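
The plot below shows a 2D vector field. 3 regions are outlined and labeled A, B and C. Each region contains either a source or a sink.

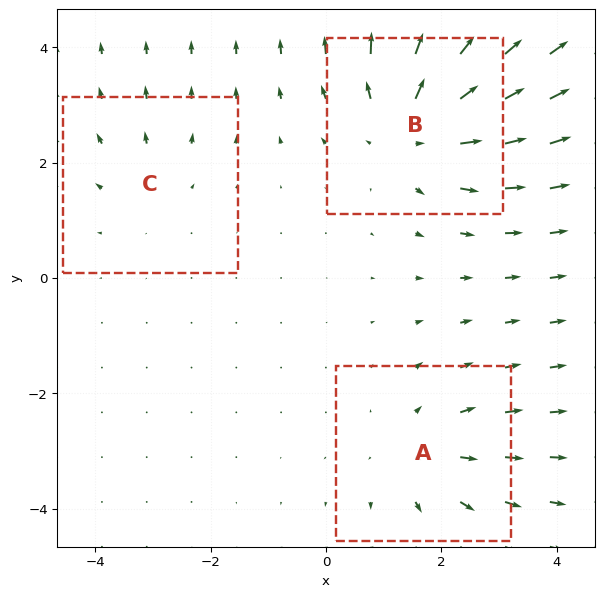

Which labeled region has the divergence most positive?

B

Divergence at each region's feature centre — A: about +3, B: about +4, C: about +2. Region B is most positive.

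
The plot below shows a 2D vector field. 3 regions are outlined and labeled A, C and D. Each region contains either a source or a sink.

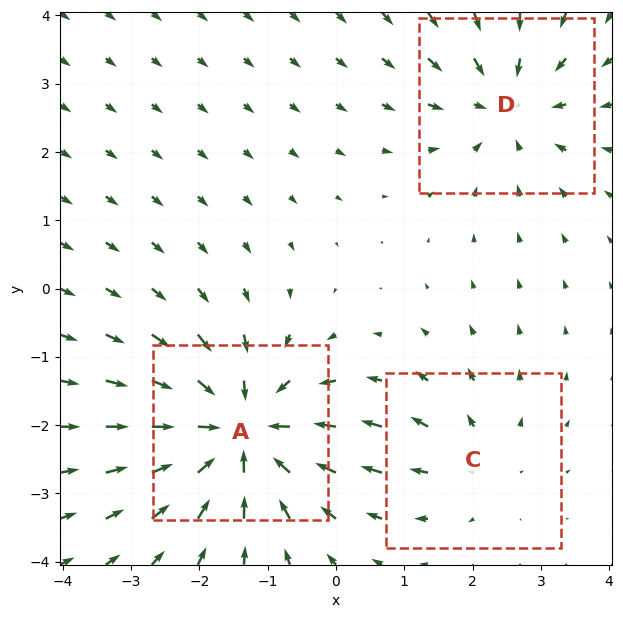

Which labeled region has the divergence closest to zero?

C

Divergence at each region's feature centre — A: about -5, C: about +2, D: about -3. Region C is closest to zero.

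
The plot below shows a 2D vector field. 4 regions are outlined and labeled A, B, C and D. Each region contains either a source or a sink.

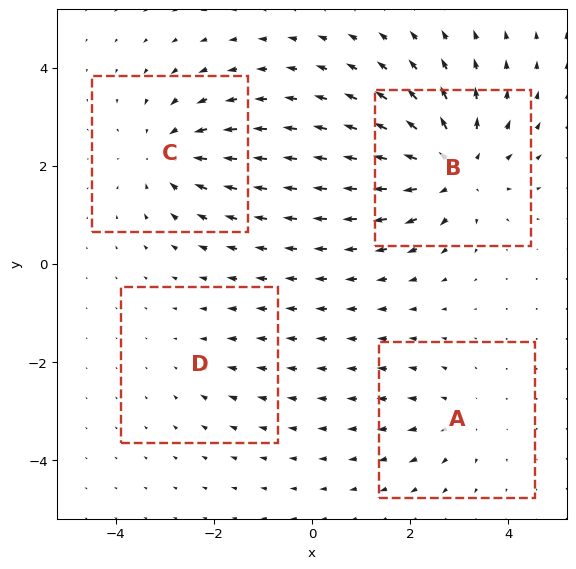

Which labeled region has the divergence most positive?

B

Divergence at each region's feature centre — A: about +3, B: about +6, C: about -4, D: about -2. Region B is most positive.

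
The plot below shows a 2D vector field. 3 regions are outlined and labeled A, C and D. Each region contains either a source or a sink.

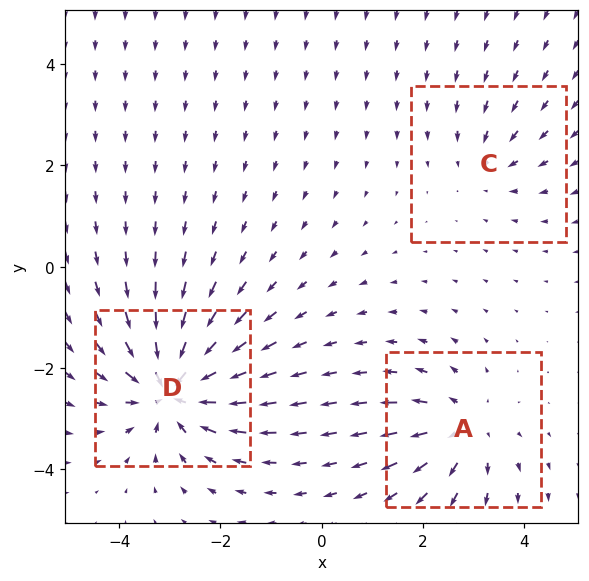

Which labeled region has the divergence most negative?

D

Divergence at each region's feature centre — A: about +3, C: about -2, D: about -6. Region D is most negative.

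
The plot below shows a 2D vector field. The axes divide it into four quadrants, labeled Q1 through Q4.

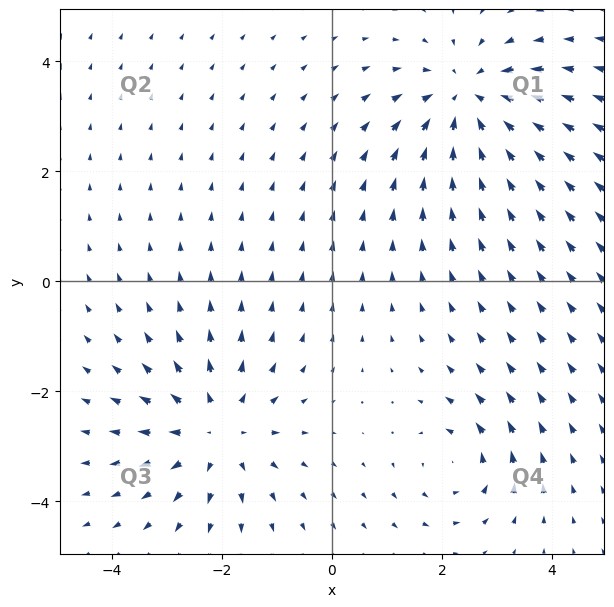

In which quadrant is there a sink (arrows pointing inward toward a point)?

Q1

The sink sits at approximately (2.5, 3.3), which lies in quadrant Q1. The divergence there is about -4, negative as expected for a sink.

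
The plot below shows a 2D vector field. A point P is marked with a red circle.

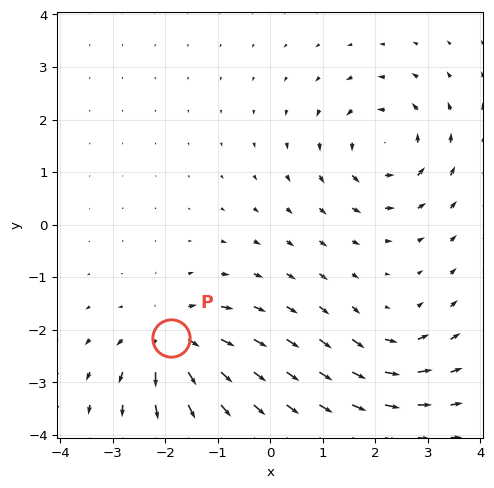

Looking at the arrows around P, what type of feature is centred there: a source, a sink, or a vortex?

At P (-1.9, -2.1) the arrows spread outward. Divergence about +6, curl ≈0 — positive divergence with near-zero curl is a source.

source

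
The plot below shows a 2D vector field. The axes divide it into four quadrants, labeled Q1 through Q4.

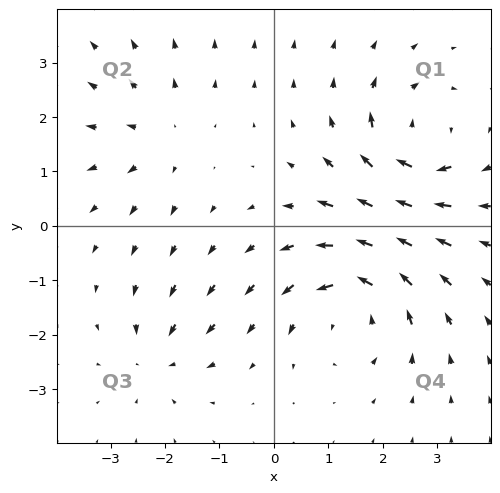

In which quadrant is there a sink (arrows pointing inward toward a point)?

Q3

The sink sits at approximately (-2.1, -2.4), which lies in quadrant Q3. The divergence there is about -3, negative as expected for a sink.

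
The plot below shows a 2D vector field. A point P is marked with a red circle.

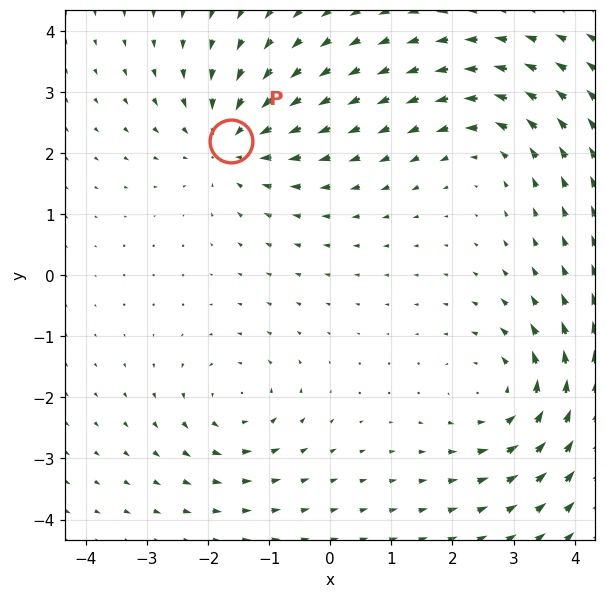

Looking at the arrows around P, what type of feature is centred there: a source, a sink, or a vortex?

sink

At P (-1.6, 2.2) the arrows converge inward. Divergence about -4, curl ≈0 — negative divergence with near-zero curl is a sink.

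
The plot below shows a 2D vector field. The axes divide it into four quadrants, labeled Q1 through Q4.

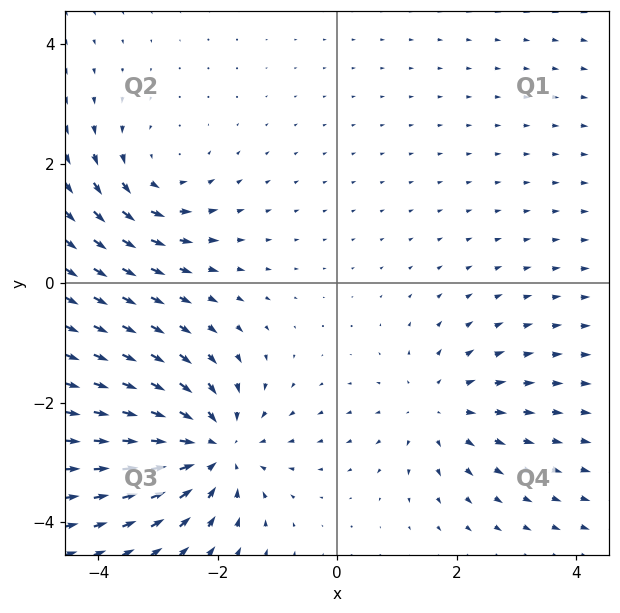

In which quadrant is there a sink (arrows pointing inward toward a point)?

The sink sits at approximately (-2.1, -2.8), which lies in quadrant Q3. The divergence there is about -4, negative as expected for a sink.

Q3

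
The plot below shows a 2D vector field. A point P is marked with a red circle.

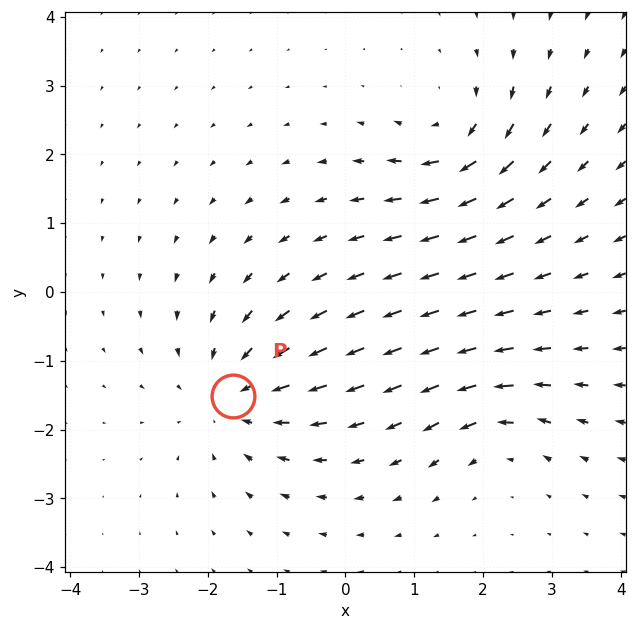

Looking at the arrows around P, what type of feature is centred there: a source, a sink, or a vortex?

At P (-1.6, -1.5) the arrows converge inward. Divergence about -4, curl ≈0 — negative divergence with near-zero curl is a sink.

sink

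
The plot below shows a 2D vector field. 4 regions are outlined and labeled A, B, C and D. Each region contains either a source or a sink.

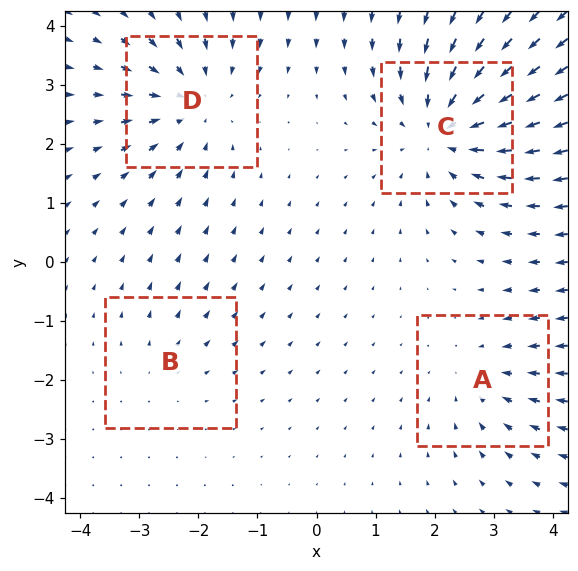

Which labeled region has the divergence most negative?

Divergence at each region's feature centre — A: about -3, B: about +2, C: about -6, D: about -4. Region C is most negative.

C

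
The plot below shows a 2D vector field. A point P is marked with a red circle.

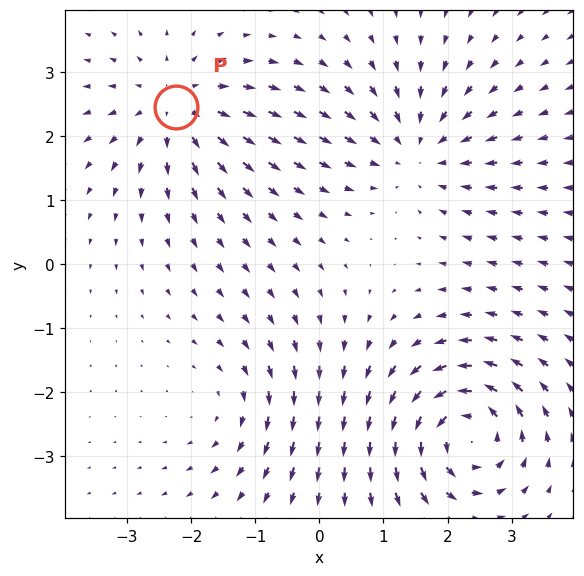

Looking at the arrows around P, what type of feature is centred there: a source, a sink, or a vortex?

At P (-2.2, 2.5) the arrows spread outward. Divergence about +4, curl ≈0 — positive divergence with near-zero curl is a source.

source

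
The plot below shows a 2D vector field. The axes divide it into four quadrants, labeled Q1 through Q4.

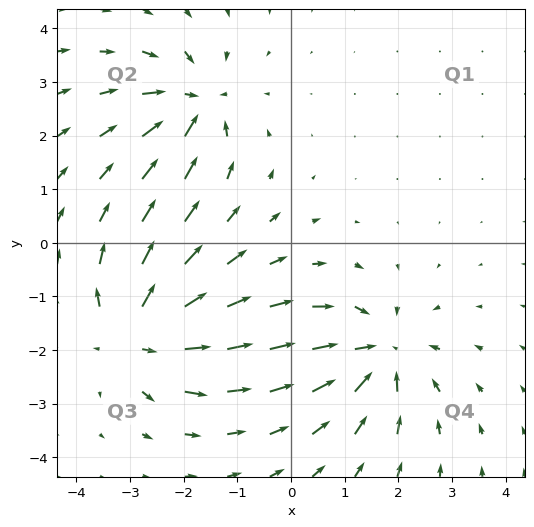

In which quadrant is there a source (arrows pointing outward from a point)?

Q3

The source sits at approximately (-2.9, -1.7), which lies in quadrant Q3. The divergence there is about +7, positive as expected for a source.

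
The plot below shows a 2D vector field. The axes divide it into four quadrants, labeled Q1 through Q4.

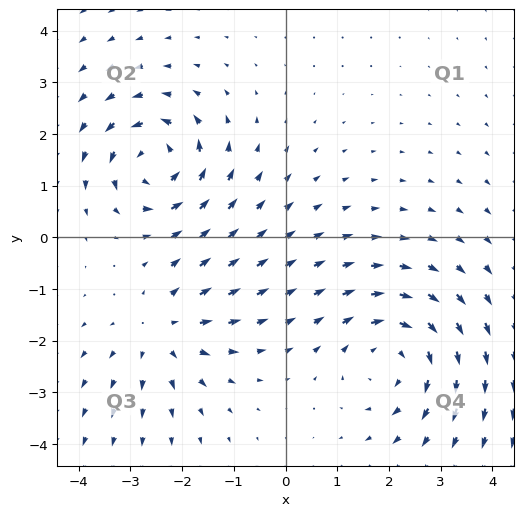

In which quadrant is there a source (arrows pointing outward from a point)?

The source sits at approximately (-2.4, -1.8), which lies in quadrant Q3. The divergence there is about +3, positive as expected for a source.

Q3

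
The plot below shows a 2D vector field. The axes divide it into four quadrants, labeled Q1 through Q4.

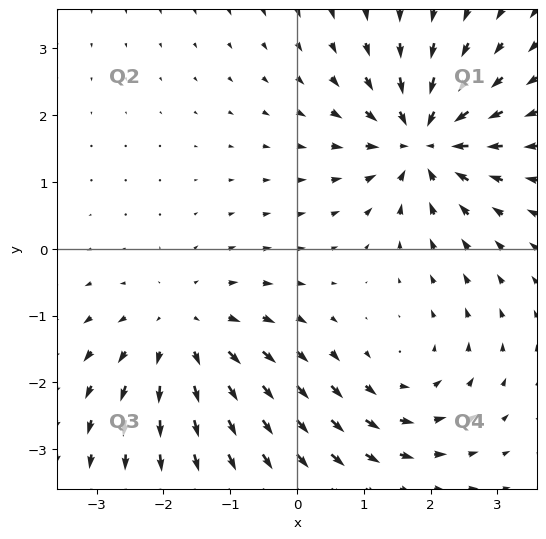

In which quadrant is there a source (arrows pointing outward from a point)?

The source sits at approximately (-1.7, -1.3), which lies in quadrant Q3. The divergence there is about +4, positive as expected for a source.

Q3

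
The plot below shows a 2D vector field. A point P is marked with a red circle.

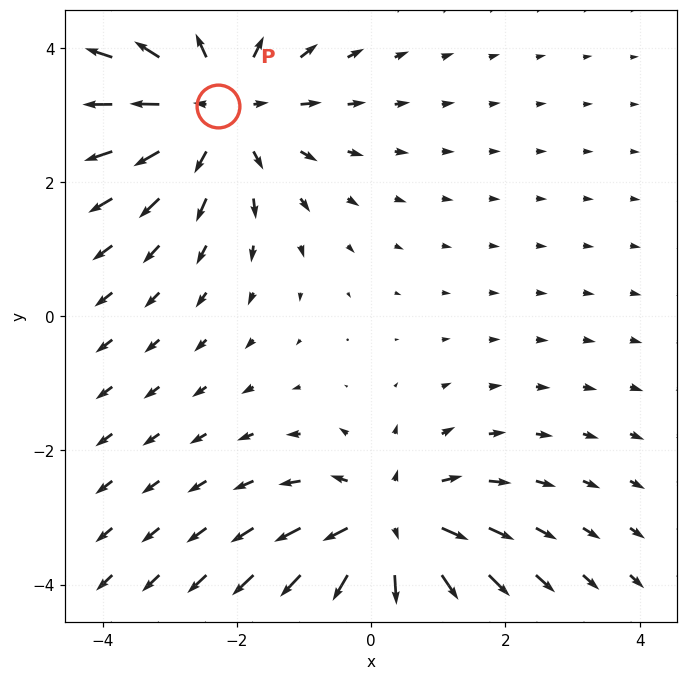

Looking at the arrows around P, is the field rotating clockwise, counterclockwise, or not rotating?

not rotating

Near P at (-2.3, 3.1) the arrows show no circulation. The curl there is ≈0.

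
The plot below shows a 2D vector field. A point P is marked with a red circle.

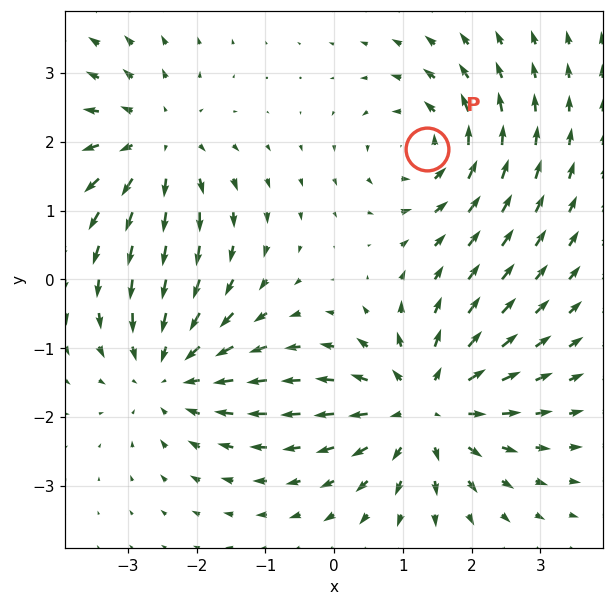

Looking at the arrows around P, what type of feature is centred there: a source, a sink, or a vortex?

vortex

At P (1.4, 1.9) the arrows circulate counterclockwise. Divergence ≈0, curl about +4 — near-zero divergence with nonzero curl is a vortex.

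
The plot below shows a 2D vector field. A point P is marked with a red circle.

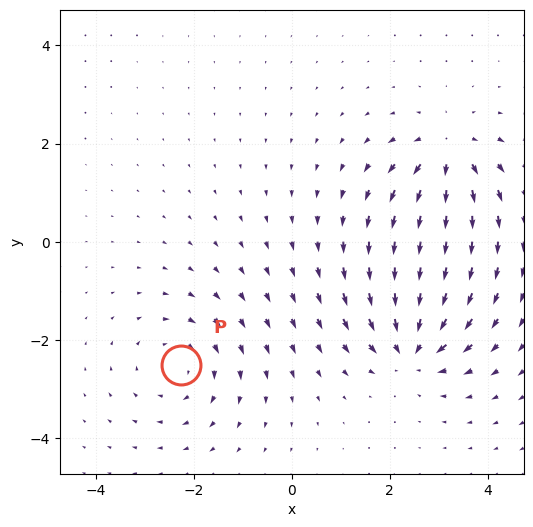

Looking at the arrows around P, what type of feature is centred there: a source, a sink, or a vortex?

At P (-2.3, -2.5) the arrows circulate clockwise. Divergence ≈0, curl about -4 — near-zero divergence with nonzero curl is a vortex.

vortex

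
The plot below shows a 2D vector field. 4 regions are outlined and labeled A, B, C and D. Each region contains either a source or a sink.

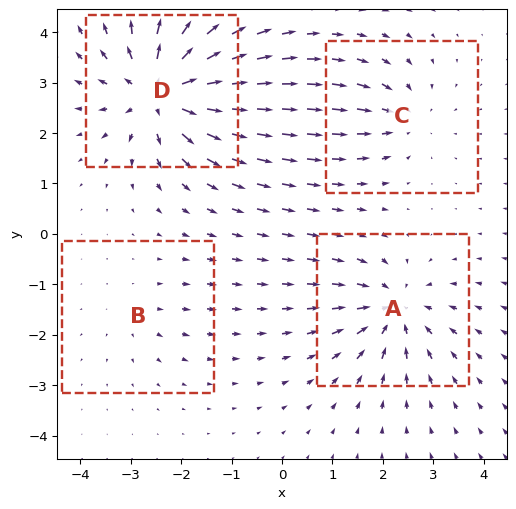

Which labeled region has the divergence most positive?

D

Divergence at each region's feature centre — A: about -5, B: about +2, C: about -4, D: about +8. Region D is most positive.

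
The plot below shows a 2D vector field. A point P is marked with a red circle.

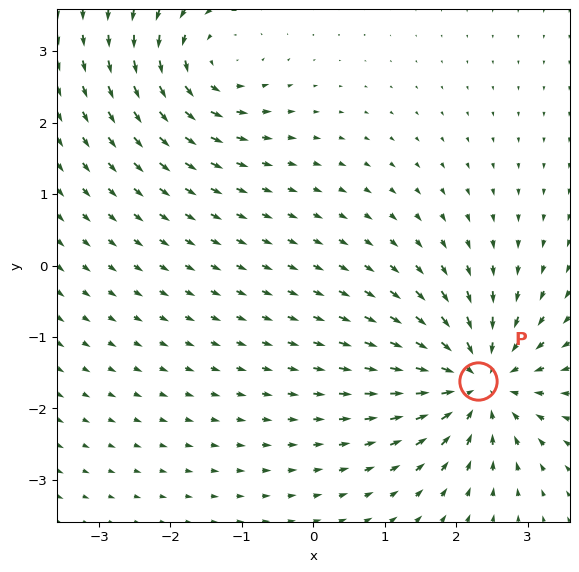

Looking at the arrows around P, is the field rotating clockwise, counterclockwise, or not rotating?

Near P at (2.3, -1.6) the arrows show no circulation. The curl there is ≈0.

not rotating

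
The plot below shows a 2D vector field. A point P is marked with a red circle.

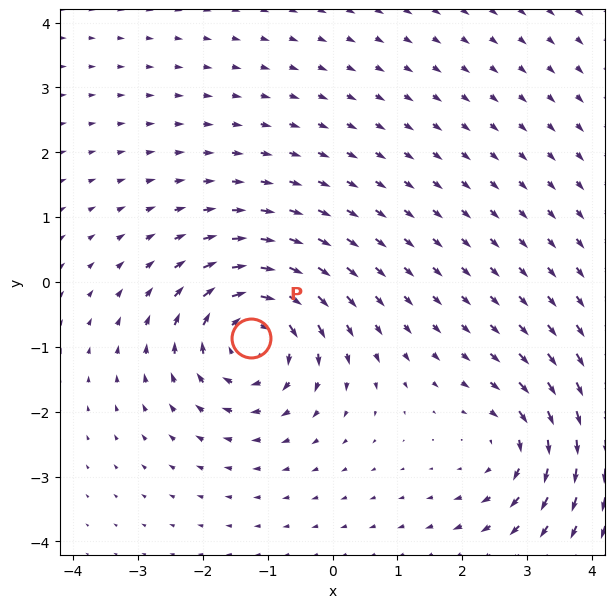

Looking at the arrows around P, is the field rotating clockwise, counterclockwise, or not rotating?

Near P at (-1.3, -0.9) the arrows circulate clockwise. The curl (z-component) there is about -6; negative curl means clockwise rotation.

clockwise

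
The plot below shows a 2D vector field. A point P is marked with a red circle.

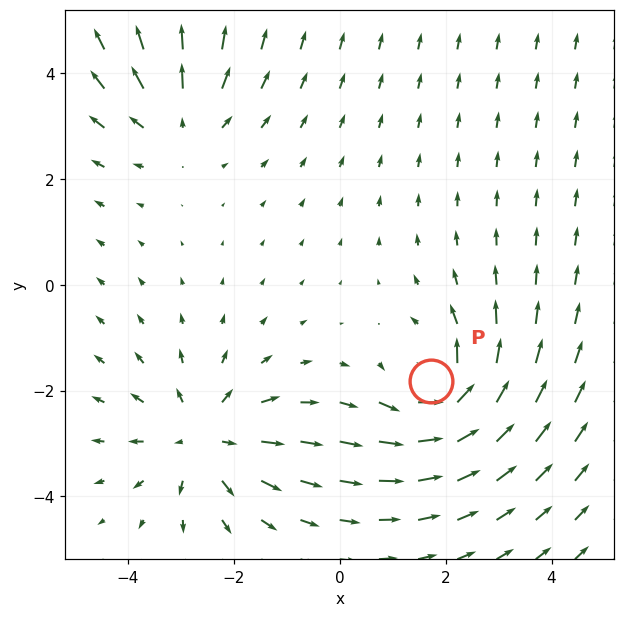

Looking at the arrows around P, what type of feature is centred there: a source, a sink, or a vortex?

At P (1.7, -1.8) the arrows circulate counterclockwise. Divergence ≈0, curl about +5 — near-zero divergence with nonzero curl is a vortex.

vortex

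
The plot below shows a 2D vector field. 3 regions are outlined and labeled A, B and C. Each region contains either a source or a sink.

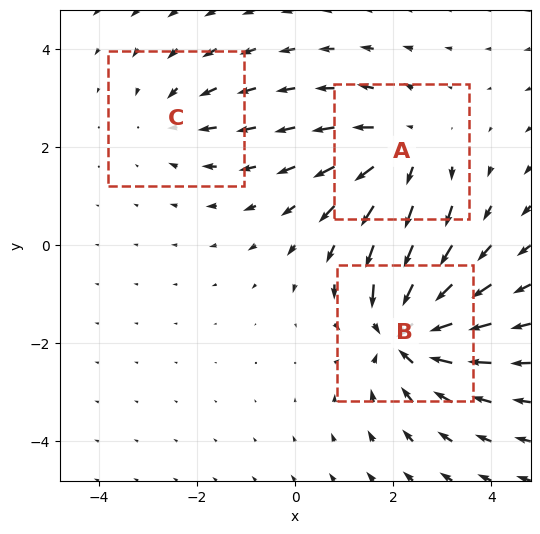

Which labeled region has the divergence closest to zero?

Divergence at each region's feature centre — A: about +3, B: about -5, C: about -2. Region C is closest to zero.

C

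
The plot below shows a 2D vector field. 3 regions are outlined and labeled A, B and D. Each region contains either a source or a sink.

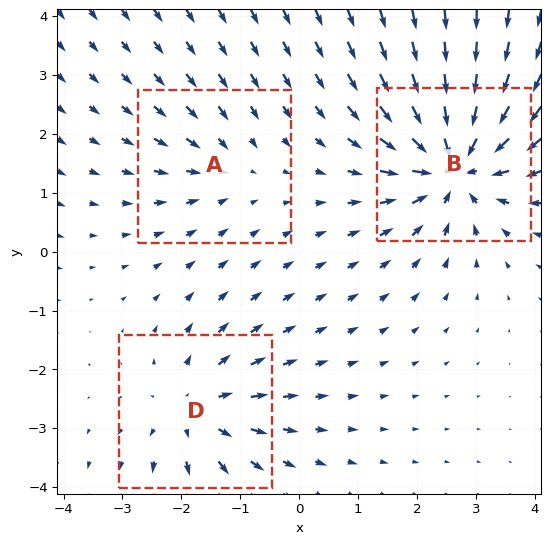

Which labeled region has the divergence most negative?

B

Divergence at each region's feature centre — A: about -2, B: about -6, D: about +4. Region B is most negative.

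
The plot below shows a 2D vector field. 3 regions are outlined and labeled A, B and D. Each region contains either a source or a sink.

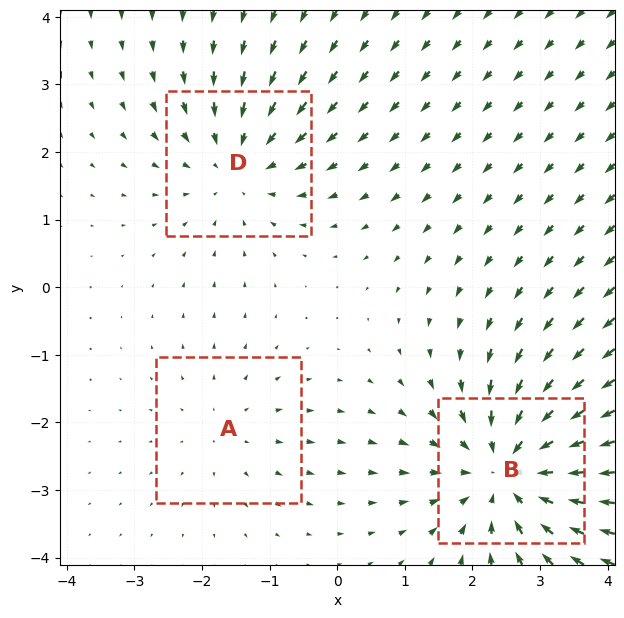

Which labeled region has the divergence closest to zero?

Divergence at each region's feature centre — A: about +2, B: about -5, D: about -3. Region A is closest to zero.

A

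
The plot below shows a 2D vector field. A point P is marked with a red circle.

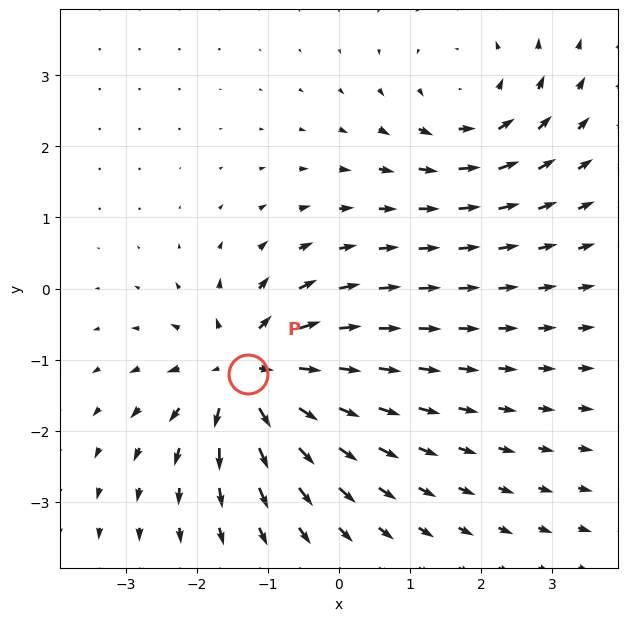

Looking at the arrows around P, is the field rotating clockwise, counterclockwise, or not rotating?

Near P at (-1.3, -1.2) the arrows show no circulation. The curl there is ≈0.

not rotating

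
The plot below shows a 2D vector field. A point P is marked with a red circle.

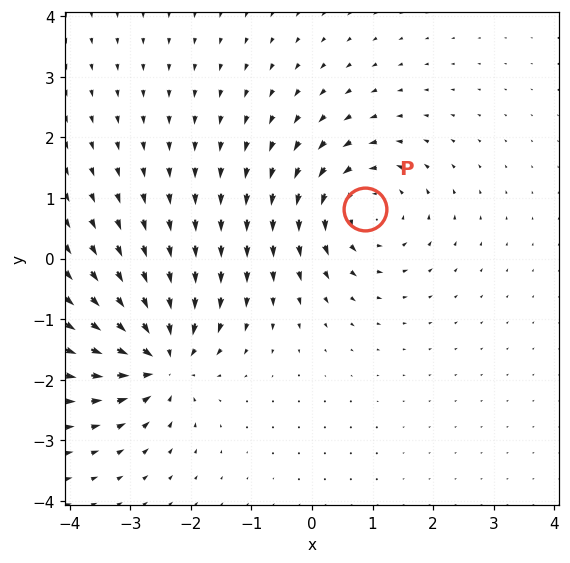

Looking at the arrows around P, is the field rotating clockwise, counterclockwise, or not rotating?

Near P at (0.9, 0.8) the arrows circulate counterclockwise. The curl (z-component) there is about +5; positive curl means counterclockwise rotation.

counterclockwise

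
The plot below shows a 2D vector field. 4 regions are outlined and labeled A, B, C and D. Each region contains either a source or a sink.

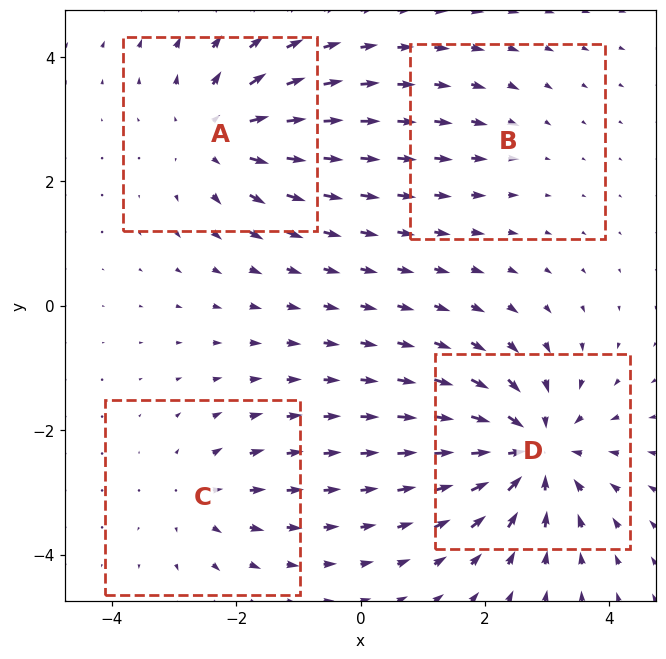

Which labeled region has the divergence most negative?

Divergence at each region's feature centre — A: about +5, B: about -2, C: about +3, D: about -6. Region D is most negative.

D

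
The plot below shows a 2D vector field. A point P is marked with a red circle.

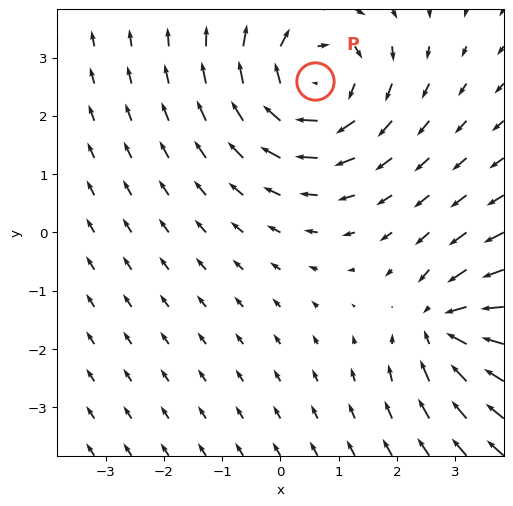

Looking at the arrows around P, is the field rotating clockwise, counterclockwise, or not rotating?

Near P at (0.6, 2.6) the arrows circulate clockwise. The curl (z-component) there is about -4; negative curl means clockwise rotation.

clockwise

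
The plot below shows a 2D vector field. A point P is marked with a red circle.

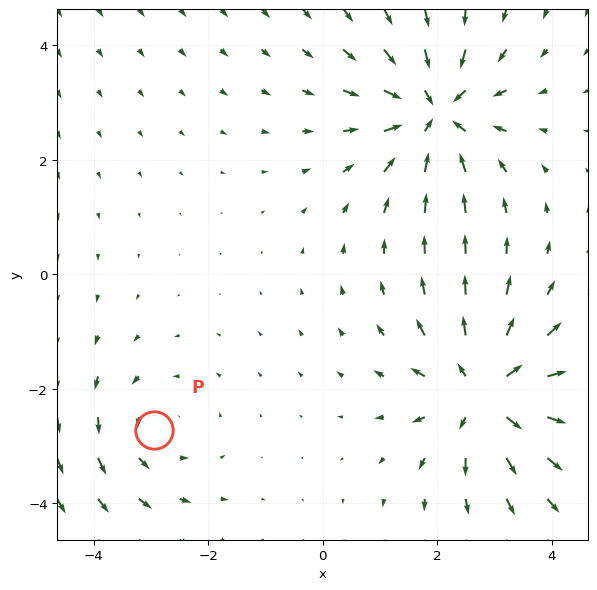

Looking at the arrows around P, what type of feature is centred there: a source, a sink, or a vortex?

At P (-2.9, -2.7) the arrows circulate counterclockwise. Divergence ≈0, curl about +3 — near-zero divergence with nonzero curl is a vortex.

vortex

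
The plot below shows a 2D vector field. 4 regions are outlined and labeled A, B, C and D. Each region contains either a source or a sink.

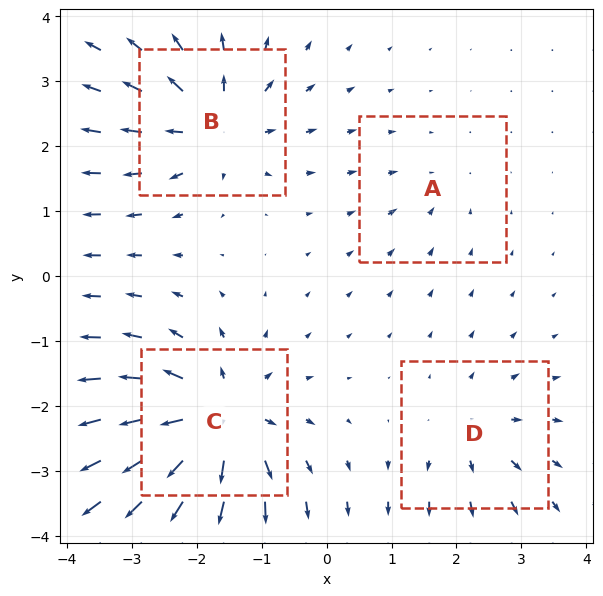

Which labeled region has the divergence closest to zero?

A

Divergence at each region's feature centre — A: about -2, B: about +7, C: about +9, D: about +4. Region A is closest to zero.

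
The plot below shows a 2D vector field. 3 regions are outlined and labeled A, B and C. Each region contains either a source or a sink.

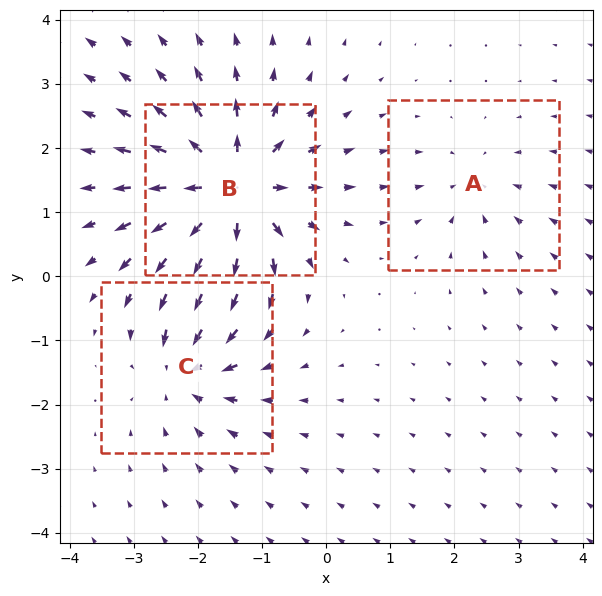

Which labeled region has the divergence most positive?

B

Divergence at each region's feature centre — A: about -2, B: about +7, C: about -4. Region B is most positive.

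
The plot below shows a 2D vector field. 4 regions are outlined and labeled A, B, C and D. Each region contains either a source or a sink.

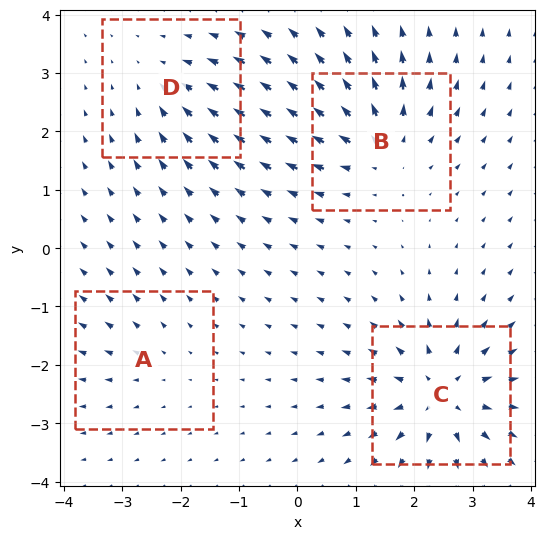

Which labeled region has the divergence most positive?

C

Divergence at each region's feature centre — A: about +2, B: about +6, C: about +7, D: about -4. Region C is most positive.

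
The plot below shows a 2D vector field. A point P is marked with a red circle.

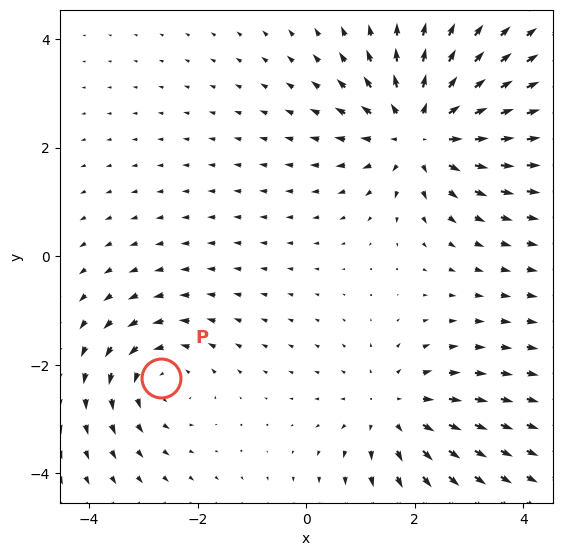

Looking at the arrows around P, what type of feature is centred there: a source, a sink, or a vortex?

At P (-2.7, -2.2) the arrows circulate counterclockwise. Divergence ≈0, curl about +3 — near-zero divergence with nonzero curl is a vortex.

vortex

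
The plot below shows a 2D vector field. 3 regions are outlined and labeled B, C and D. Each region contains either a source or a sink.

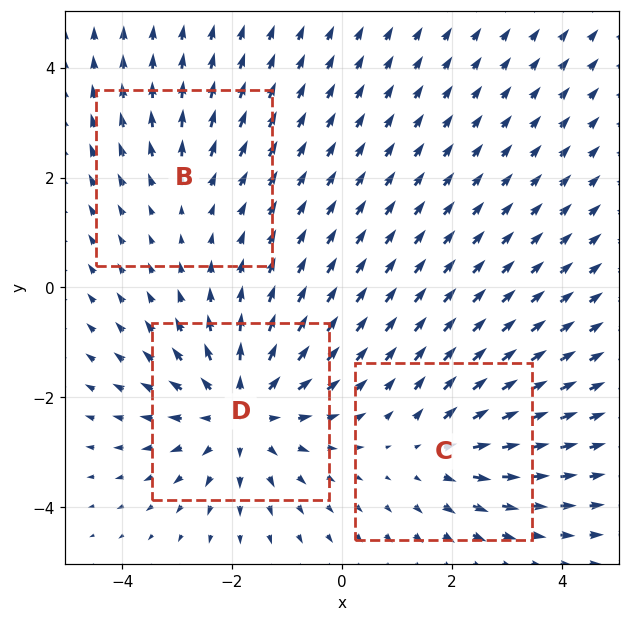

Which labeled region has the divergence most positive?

Divergence at each region's feature centre — B: about +2, C: about +3, D: about +4. Region D is most positive.

D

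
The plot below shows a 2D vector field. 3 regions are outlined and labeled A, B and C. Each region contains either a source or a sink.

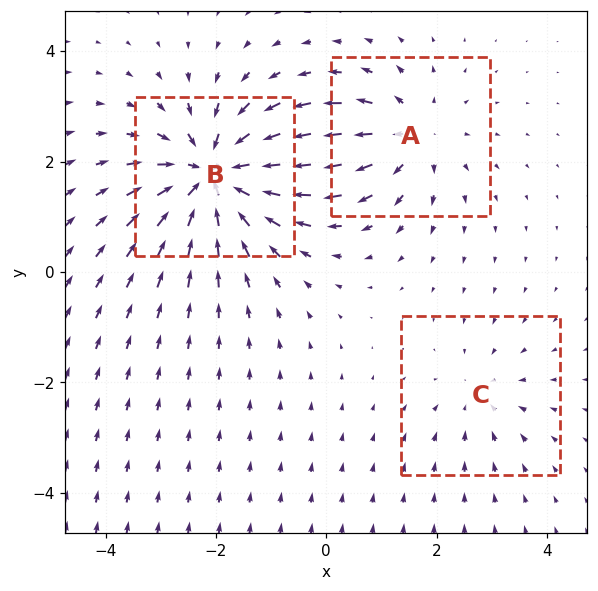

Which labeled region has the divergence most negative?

B

Divergence at each region's feature centre — A: about +3, B: about -5, C: about -2. Region B is most negative.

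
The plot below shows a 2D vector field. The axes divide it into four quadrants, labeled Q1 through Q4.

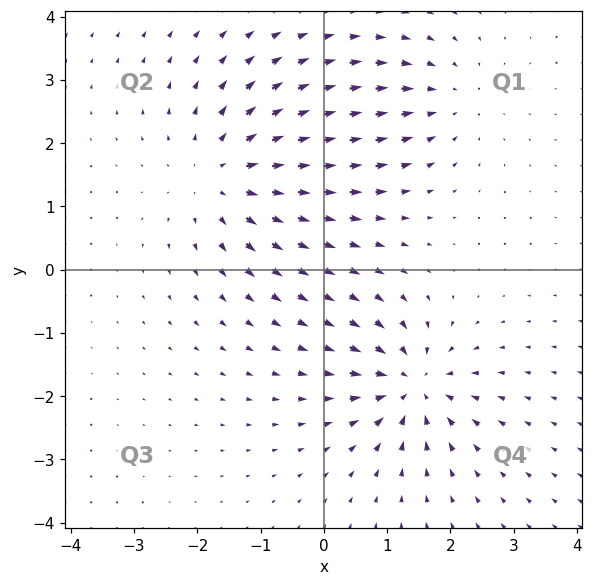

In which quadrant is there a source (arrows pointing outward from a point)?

The source sits at approximately (-1.6, 1.5), which lies in quadrant Q2. The divergence there is about +4, positive as expected for a source.

Q2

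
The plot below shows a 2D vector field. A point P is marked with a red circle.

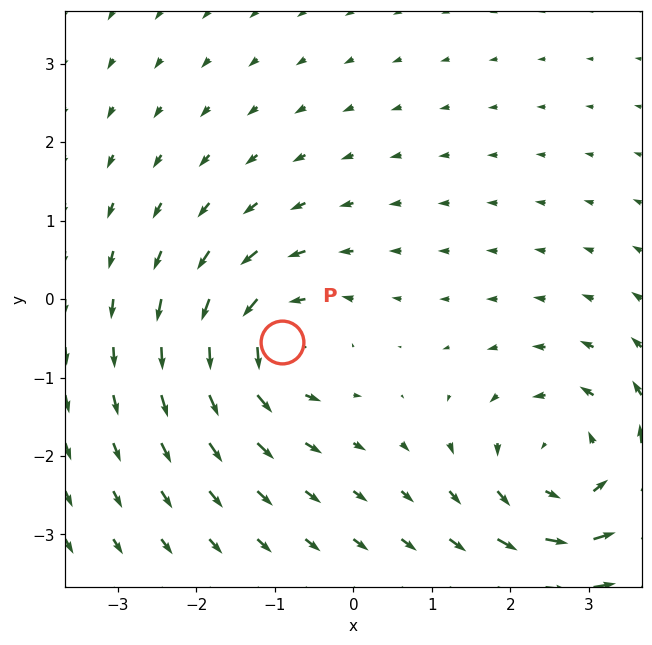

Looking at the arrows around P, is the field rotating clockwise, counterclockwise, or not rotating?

Near P at (-0.9, -0.6) the arrows circulate counterclockwise. The curl (z-component) there is about +6; positive curl means counterclockwise rotation.

counterclockwise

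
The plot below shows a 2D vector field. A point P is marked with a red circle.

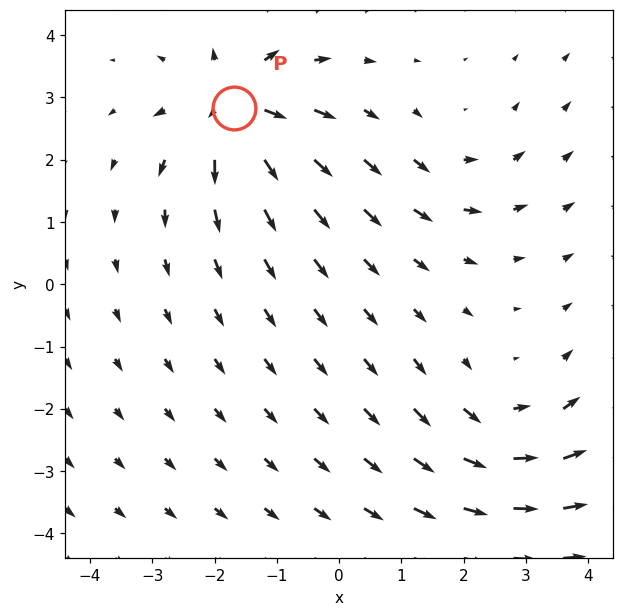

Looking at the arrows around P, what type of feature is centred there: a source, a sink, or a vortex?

source

At P (-1.7, 2.8) the arrows spread outward. Divergence about +6, curl ≈0 — positive divergence with near-zero curl is a source.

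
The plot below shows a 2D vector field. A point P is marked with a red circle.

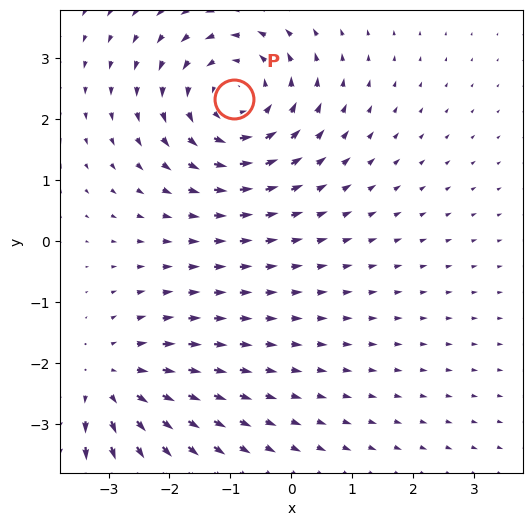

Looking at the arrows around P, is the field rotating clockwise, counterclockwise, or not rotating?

counterclockwise

Near P at (-0.9, 2.3) the arrows circulate counterclockwise. The curl (z-component) there is about +3; positive curl means counterclockwise rotation.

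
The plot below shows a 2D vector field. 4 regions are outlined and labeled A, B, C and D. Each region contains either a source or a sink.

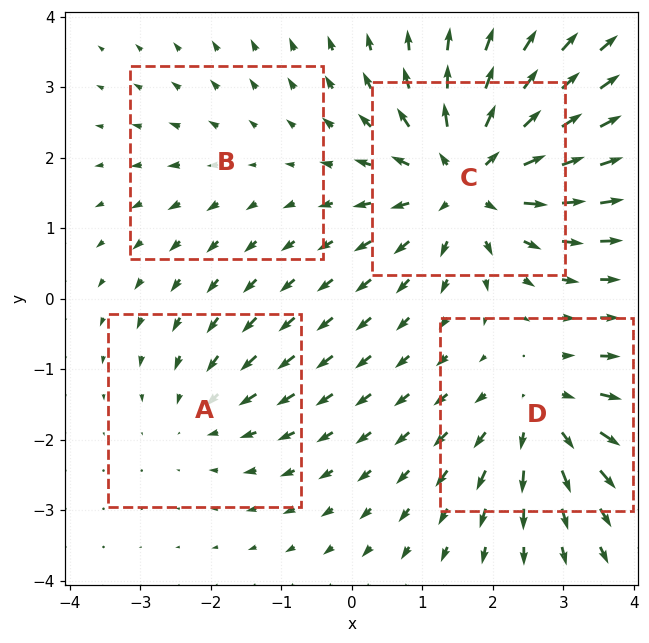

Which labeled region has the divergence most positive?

C

Divergence at each region's feature centre — A: about -3, B: about +2, C: about +7, D: about +5. Region C is most positive.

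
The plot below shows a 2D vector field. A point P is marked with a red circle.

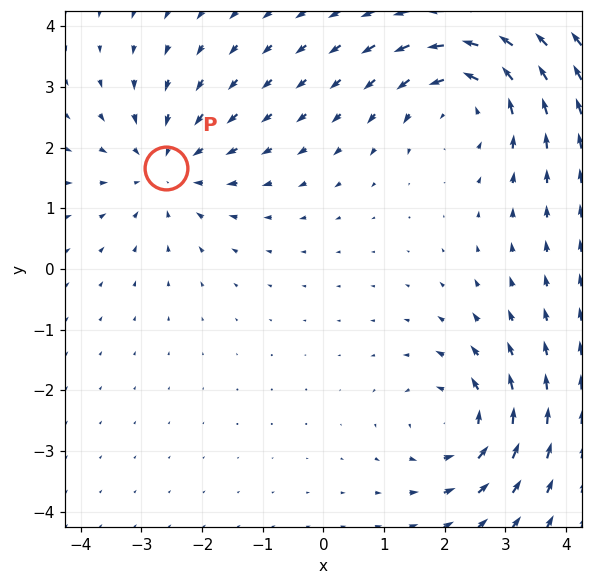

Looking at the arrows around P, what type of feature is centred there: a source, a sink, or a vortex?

At P (-2.6, 1.7) the arrows converge inward. Divergence about -3, curl ≈0 — negative divergence with near-zero curl is a sink.

sink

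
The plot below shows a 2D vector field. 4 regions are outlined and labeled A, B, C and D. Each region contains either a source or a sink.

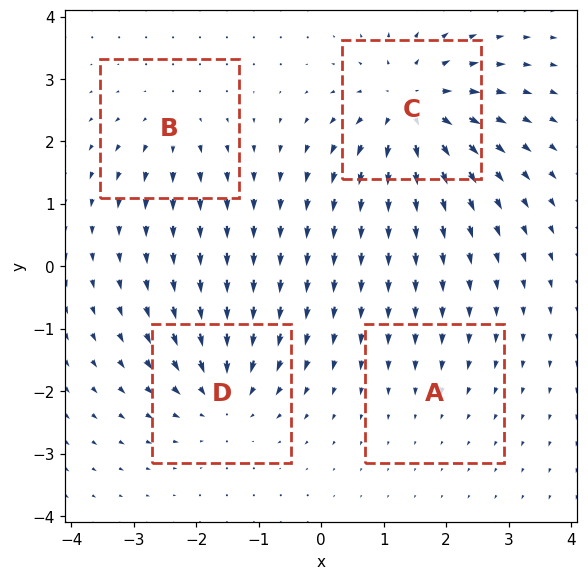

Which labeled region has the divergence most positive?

Divergence at each region's feature centre — A: about -2, B: about +4, C: about +8, D: about -6. Region C is most positive.

C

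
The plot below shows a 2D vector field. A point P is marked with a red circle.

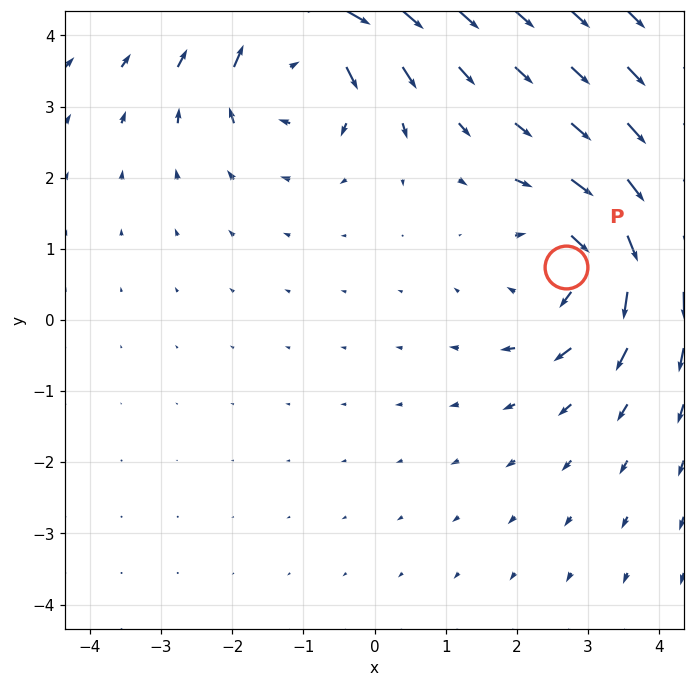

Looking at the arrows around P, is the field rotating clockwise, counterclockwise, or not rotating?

Near P at (2.7, 0.8) the arrows circulate clockwise. The curl (z-component) there is about -4; negative curl means clockwise rotation.

clockwise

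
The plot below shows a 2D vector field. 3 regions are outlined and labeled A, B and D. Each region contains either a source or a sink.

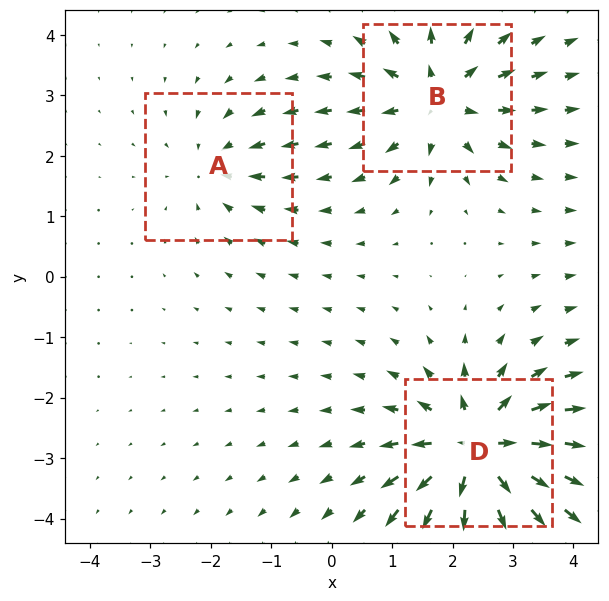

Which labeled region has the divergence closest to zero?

A

Divergence at each region's feature centre — A: about -2, B: about +4, D: about +6. Region A is closest to zero.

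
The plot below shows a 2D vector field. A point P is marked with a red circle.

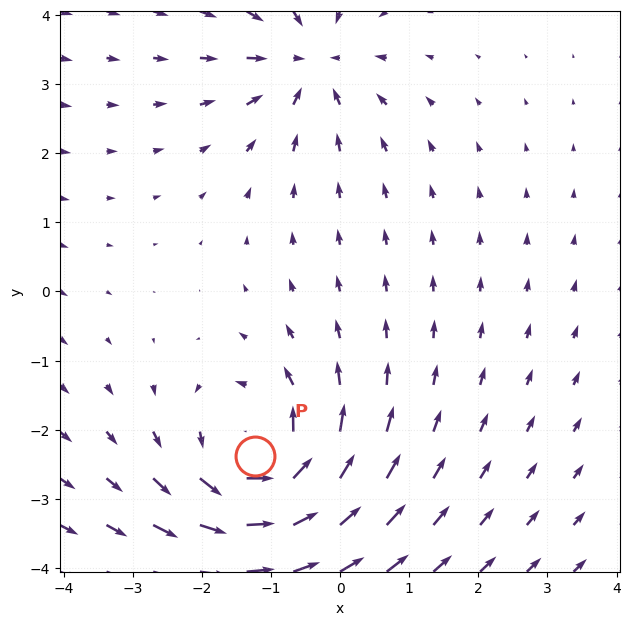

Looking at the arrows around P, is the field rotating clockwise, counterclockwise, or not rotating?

counterclockwise

Near P at (-1.2, -2.4) the arrows circulate counterclockwise. The curl (z-component) there is about +4; positive curl means counterclockwise rotation.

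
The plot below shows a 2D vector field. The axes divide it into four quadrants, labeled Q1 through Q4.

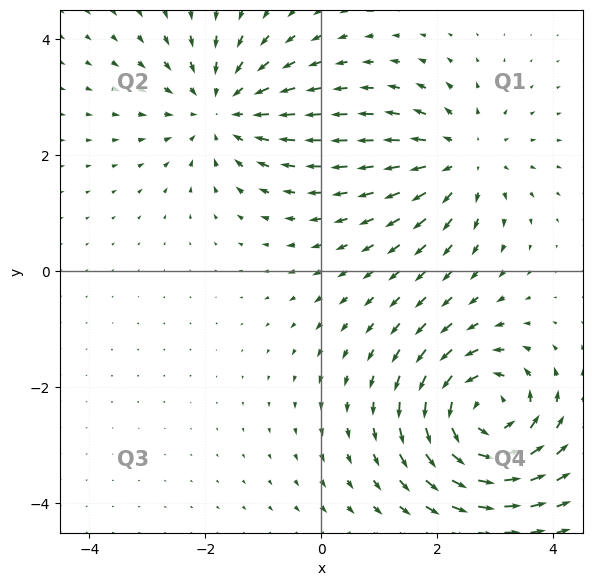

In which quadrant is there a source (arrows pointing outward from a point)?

The source sits at approximately (2.4, 1.9), which lies in quadrant Q1. The divergence there is about +3, positive as expected for a source.

Q1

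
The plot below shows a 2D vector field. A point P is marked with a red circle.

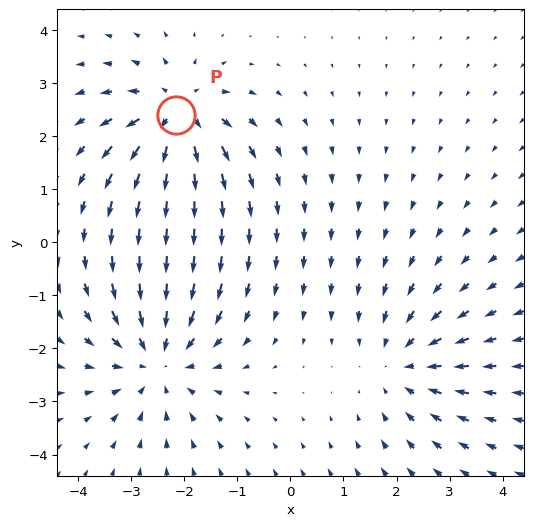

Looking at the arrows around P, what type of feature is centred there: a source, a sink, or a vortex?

At P (-2.2, 2.4) the arrows spread outward. Divergence about +5, curl ≈0 — positive divergence with near-zero curl is a source.

source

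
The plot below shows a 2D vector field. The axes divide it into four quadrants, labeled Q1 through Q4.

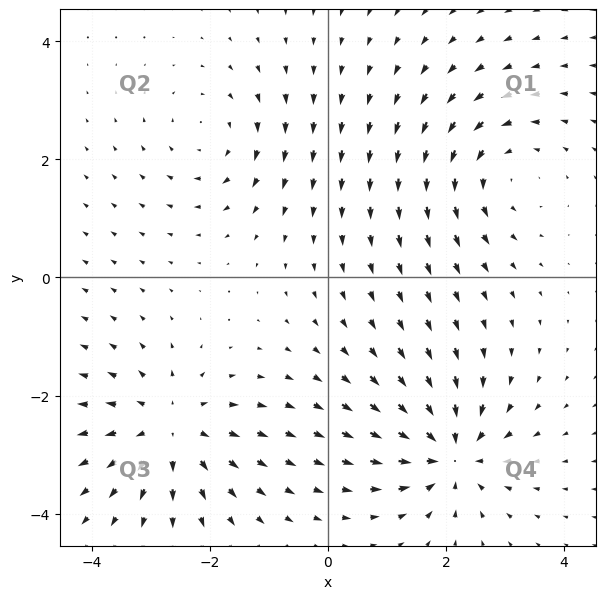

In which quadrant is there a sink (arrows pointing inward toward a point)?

The sink sits at approximately (2.1, -3.0), which lies in quadrant Q4. The divergence there is about -6, negative as expected for a sink.

Q4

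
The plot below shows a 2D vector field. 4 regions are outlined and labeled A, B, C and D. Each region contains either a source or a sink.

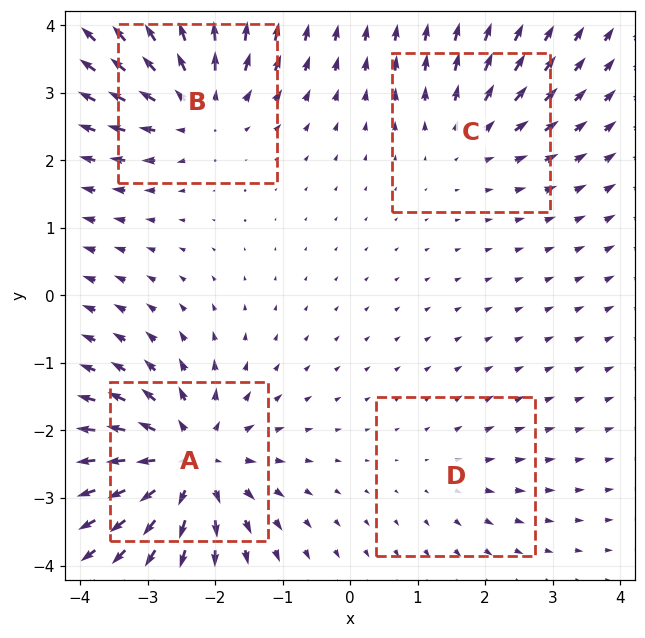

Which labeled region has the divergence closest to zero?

D

Divergence at each region's feature centre — A: about +8, B: about +6, C: about +4, D: about +2. Region D is closest to zero.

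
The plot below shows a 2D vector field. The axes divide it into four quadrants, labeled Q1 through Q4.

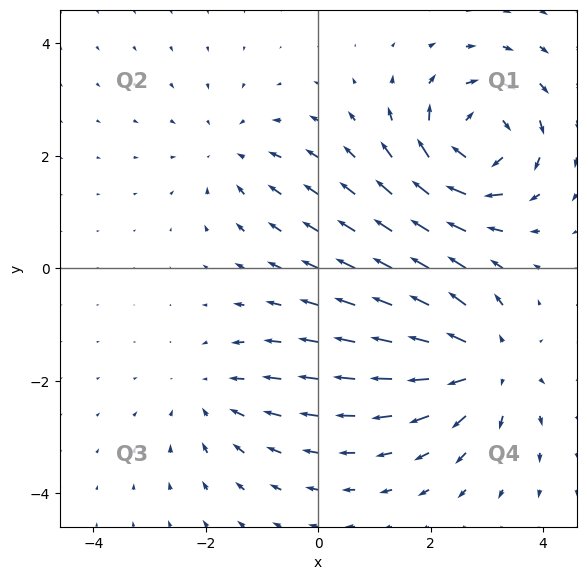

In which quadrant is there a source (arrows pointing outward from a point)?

Q4

The source sits at approximately (3.0, -1.7), which lies in quadrant Q4. The divergence there is about +4, positive as expected for a source.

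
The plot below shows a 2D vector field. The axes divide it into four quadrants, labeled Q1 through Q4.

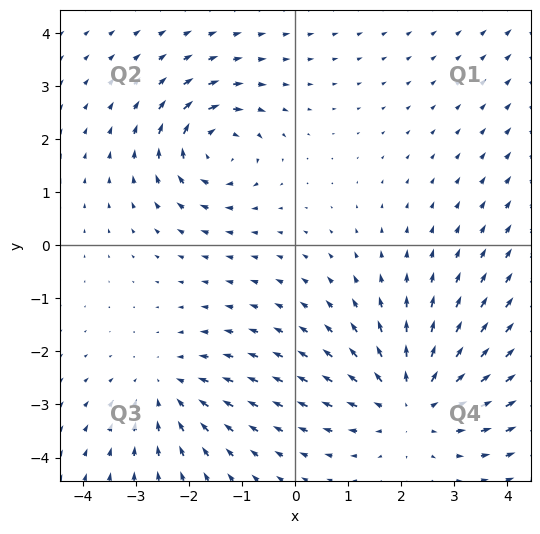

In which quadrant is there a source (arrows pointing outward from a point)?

Q4

The source sits at approximately (2.2, -2.9), which lies in quadrant Q4. The divergence there is about +4, positive as expected for a source.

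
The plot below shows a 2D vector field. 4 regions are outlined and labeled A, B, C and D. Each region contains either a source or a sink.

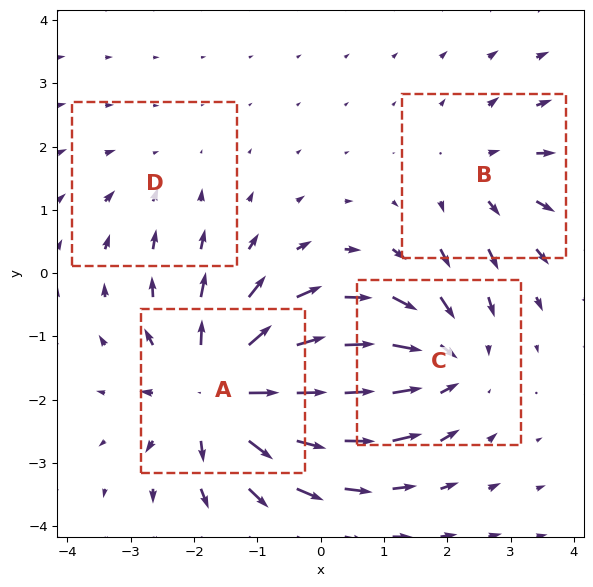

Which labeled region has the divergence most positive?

Divergence at each region's feature centre — A: about +7, B: about +3, C: about -5, D: about -2. Region A is most positive.

A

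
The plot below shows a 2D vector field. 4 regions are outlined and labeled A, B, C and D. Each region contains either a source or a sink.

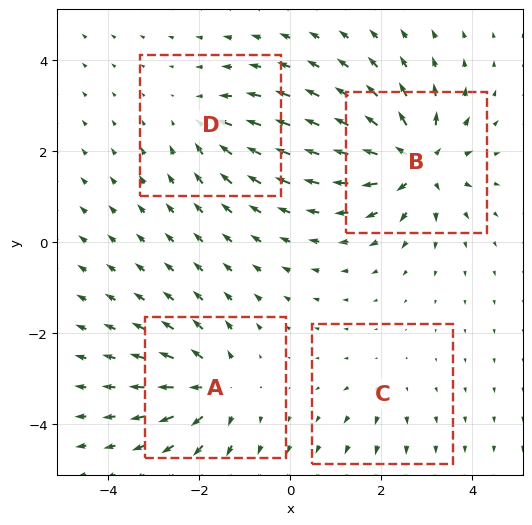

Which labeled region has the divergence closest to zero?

Divergence at each region's feature centre — A: about +6, B: about +8, C: about +2, D: about -4. Region C is closest to zero.

C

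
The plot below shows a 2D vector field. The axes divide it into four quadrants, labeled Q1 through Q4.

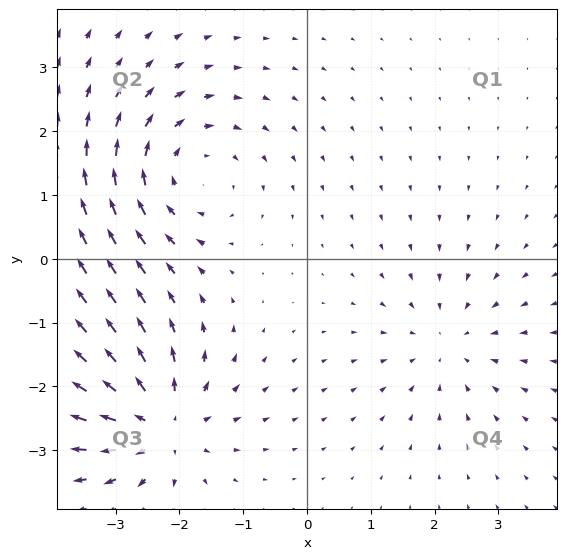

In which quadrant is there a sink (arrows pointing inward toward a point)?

The sink sits at approximately (2.2, -1.3), which lies in quadrant Q4. The divergence there is about -3, negative as expected for a sink.

Q4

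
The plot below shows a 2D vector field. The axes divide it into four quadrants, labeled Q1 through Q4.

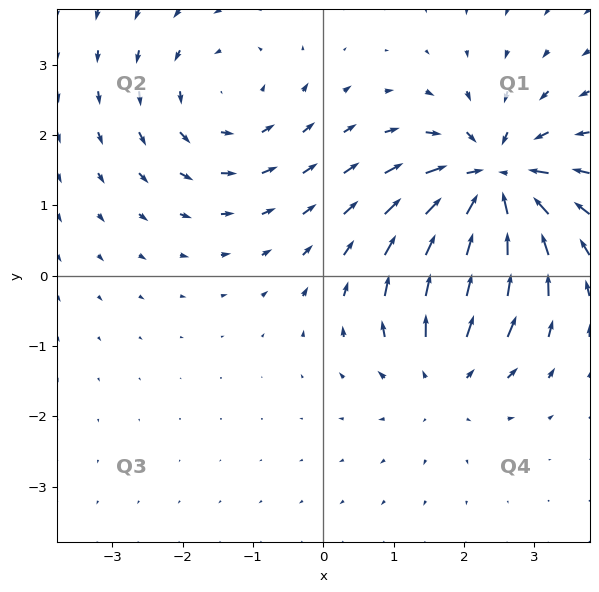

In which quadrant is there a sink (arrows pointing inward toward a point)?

Q1

The sink sits at approximately (2.4, 1.3), which lies in quadrant Q1. The divergence there is about -6, negative as expected for a sink.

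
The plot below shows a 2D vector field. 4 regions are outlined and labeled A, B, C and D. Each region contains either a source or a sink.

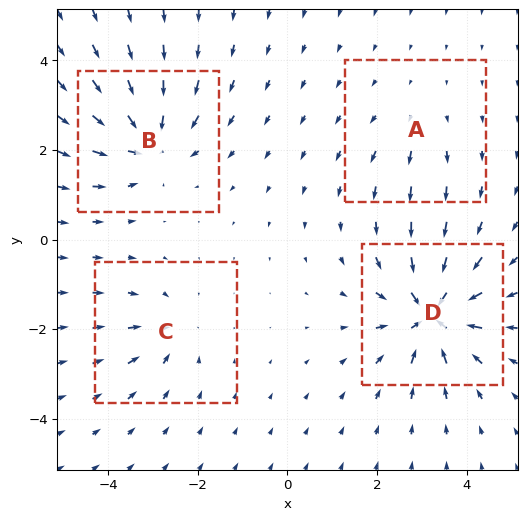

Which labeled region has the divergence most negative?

D

Divergence at each region's feature centre — A: about +2, B: about -6, C: about -4, D: about -8. Region D is most negative.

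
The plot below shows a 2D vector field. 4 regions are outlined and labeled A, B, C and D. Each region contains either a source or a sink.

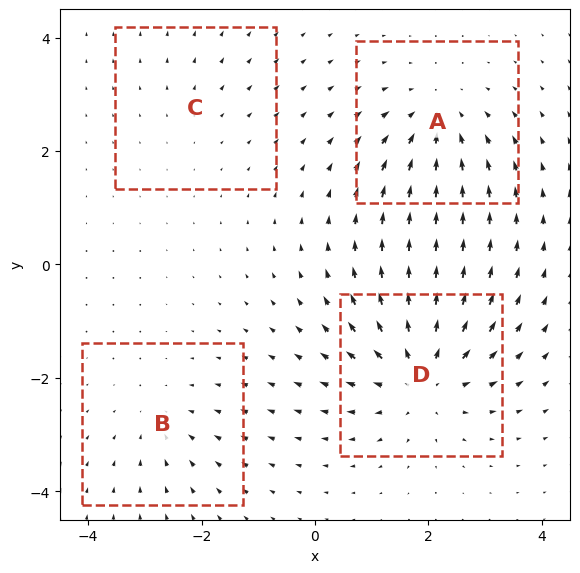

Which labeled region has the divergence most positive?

Divergence at each region's feature centre — A: about -5, B: about -3, C: about +2, D: about +7. Region D is most positive.

D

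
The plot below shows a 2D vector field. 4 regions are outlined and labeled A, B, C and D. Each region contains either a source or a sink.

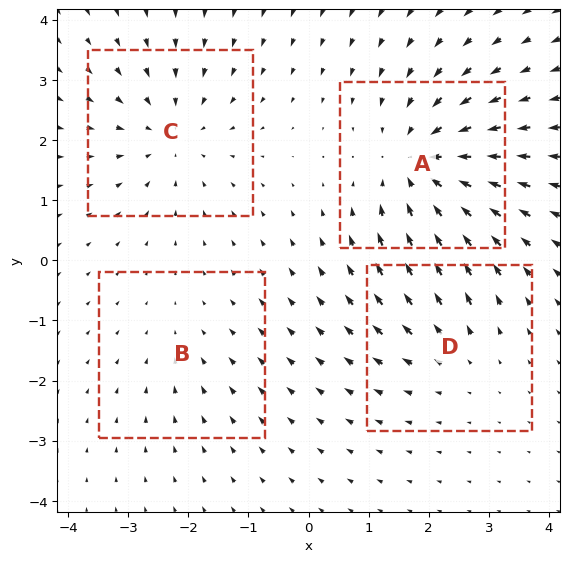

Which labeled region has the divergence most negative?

Divergence at each region's feature centre — A: about -6, B: about -2, C: about -4, D: about +3. Region A is most negative.

A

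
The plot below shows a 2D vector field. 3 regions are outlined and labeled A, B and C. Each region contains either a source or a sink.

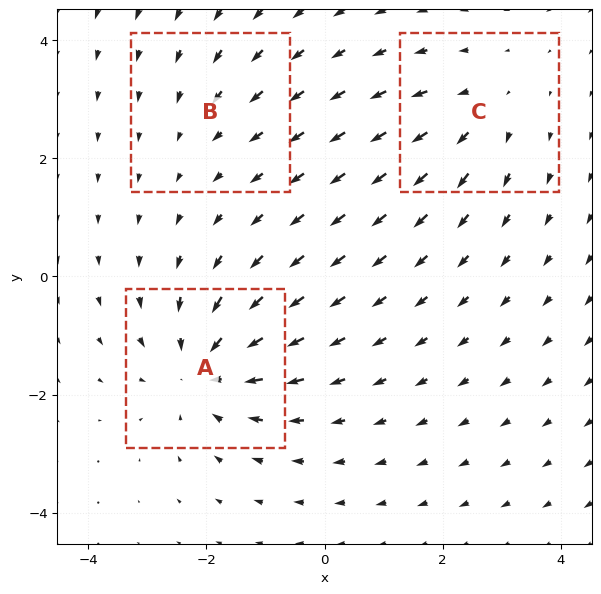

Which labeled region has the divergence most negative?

Divergence at each region's feature centre — A: about -4, B: about -2, C: about +3. Region A is most negative.

A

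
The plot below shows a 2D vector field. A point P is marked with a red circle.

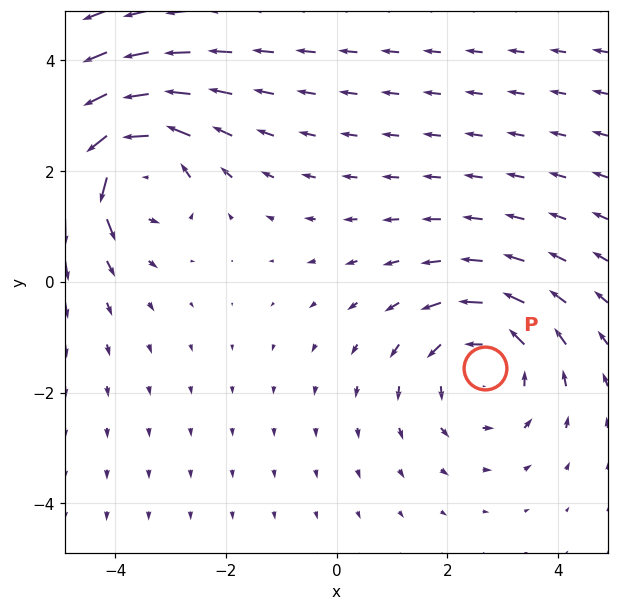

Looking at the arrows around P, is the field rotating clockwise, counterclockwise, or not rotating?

counterclockwise

Near P at (2.7, -1.6) the arrows circulate counterclockwise. The curl (z-component) there is about +4; positive curl means counterclockwise rotation.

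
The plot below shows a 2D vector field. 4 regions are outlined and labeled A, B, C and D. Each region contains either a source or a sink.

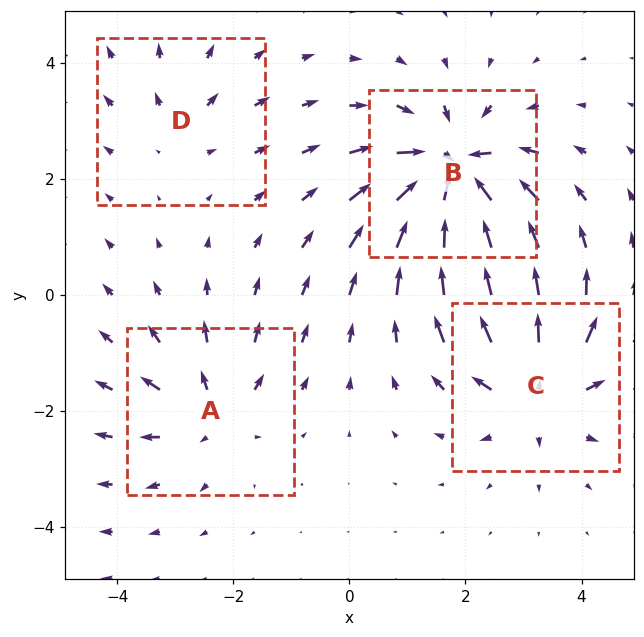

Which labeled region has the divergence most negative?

B

Divergence at each region's feature centre — A: about +4, B: about -8, C: about +6, D: about +3. Region B is most negative.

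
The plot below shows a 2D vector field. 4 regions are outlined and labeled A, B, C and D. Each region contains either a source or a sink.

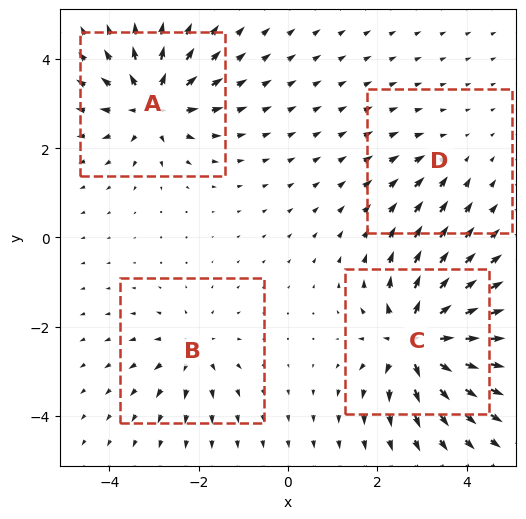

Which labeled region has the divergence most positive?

Divergence at each region's feature centre — A: about +7, B: about +4, C: about +8, D: about -2. Region C is most positive.

C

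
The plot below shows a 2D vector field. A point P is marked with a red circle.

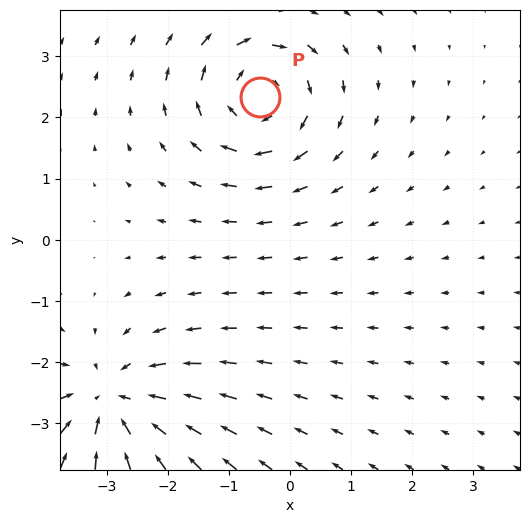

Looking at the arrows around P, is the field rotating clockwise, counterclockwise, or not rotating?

clockwise

Near P at (-0.5, 2.3) the arrows circulate clockwise. The curl (z-component) there is about -4; negative curl means clockwise rotation.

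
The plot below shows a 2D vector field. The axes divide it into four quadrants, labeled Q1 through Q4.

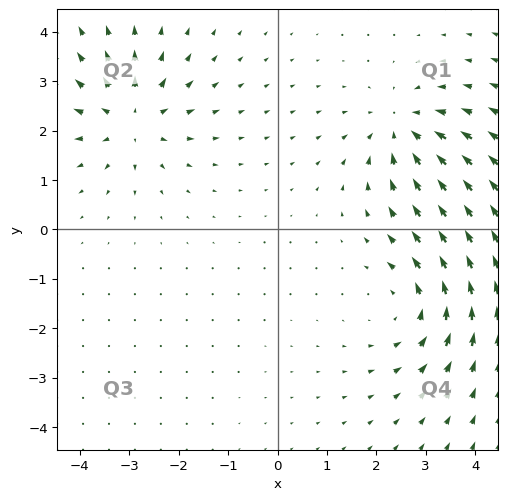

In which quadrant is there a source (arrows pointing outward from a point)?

Q2

The source sits at approximately (-3.0, 2.2), which lies in quadrant Q2. The divergence there is about +4, positive as expected for a source.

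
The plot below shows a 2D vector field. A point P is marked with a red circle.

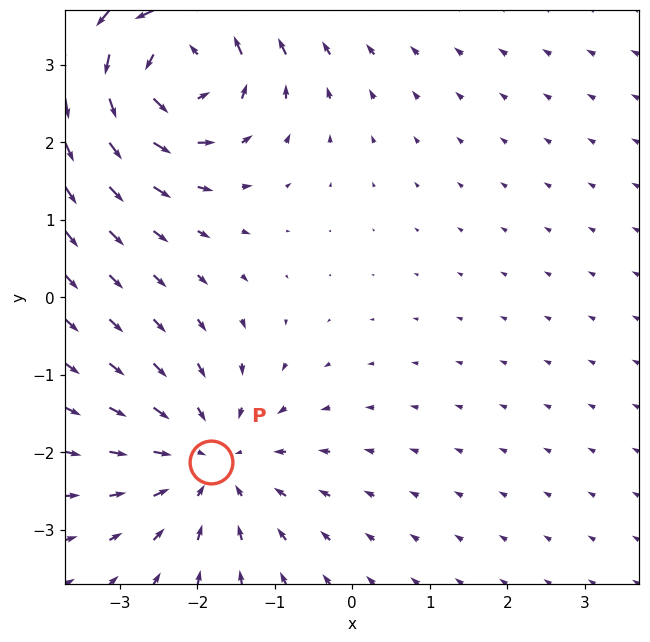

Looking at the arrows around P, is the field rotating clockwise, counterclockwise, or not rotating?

Near P at (-1.8, -2.1) the arrows show no circulation. The curl there is ≈0.

not rotating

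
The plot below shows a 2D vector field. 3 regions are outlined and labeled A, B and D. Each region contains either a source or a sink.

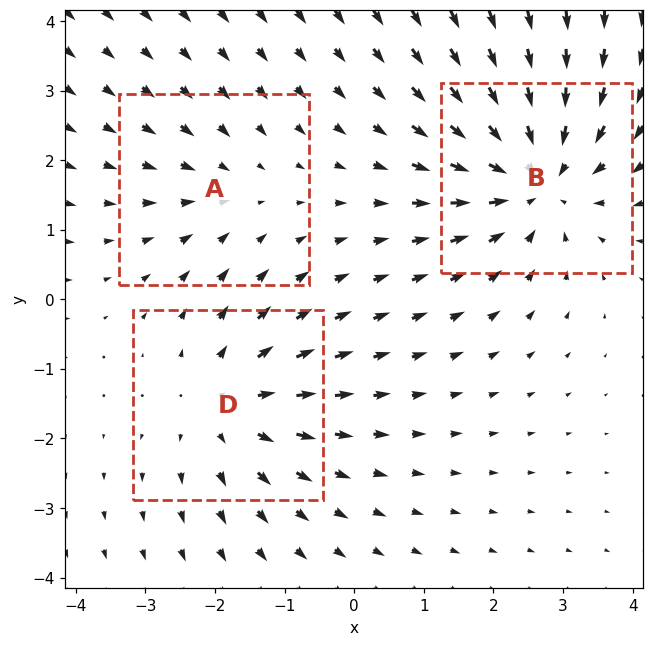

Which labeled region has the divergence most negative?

Divergence at each region's feature centre — A: about -2, B: about -4, D: about +3. Region B is most negative.

B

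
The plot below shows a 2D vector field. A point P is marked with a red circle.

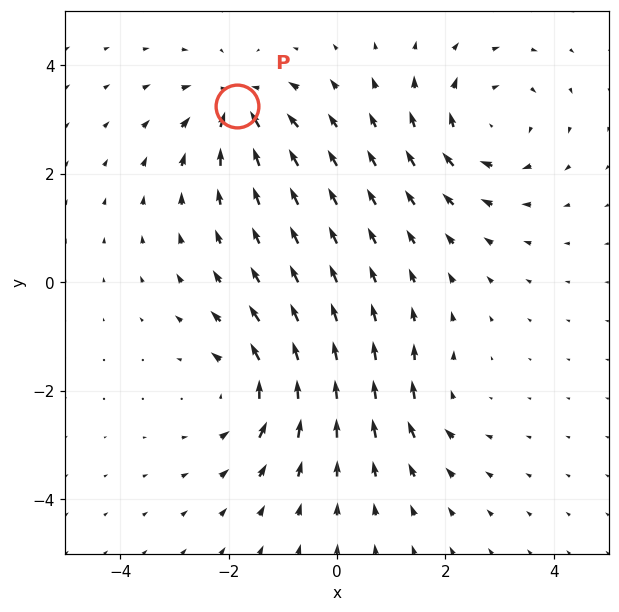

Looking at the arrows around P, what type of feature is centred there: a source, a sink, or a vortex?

At P (-1.8, 3.2) the arrows converge inward. Divergence about -6, curl ≈0 — negative divergence with near-zero curl is a sink.

sink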